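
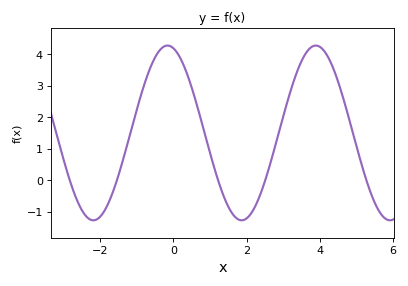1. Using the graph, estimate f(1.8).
-1.26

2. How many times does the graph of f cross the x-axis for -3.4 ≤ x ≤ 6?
5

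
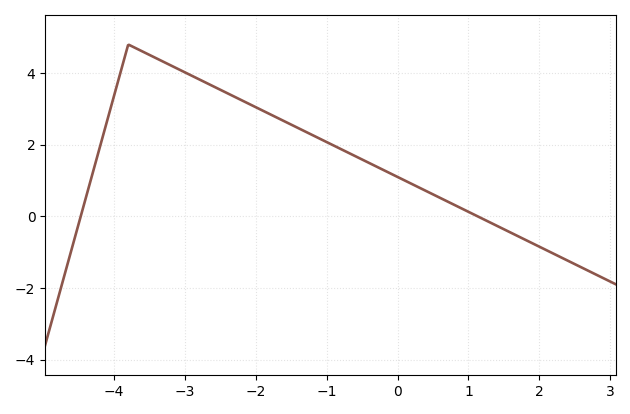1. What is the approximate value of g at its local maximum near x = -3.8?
4.8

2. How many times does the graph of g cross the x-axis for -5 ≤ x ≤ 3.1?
2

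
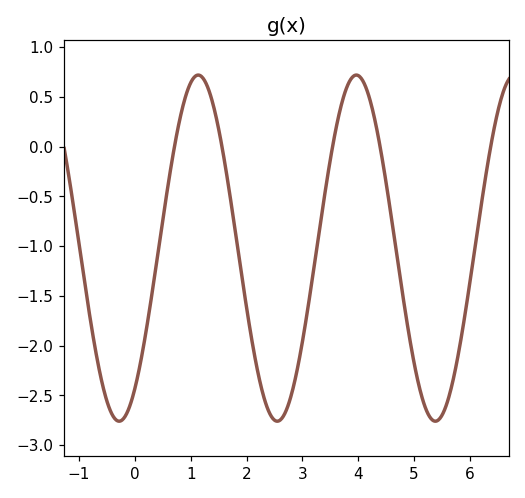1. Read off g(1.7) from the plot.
-0.478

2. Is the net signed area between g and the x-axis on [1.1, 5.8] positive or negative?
negative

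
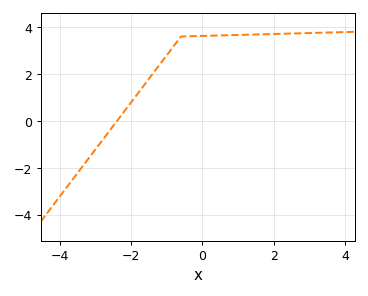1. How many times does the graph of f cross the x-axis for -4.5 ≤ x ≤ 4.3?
1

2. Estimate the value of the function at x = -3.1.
-1.43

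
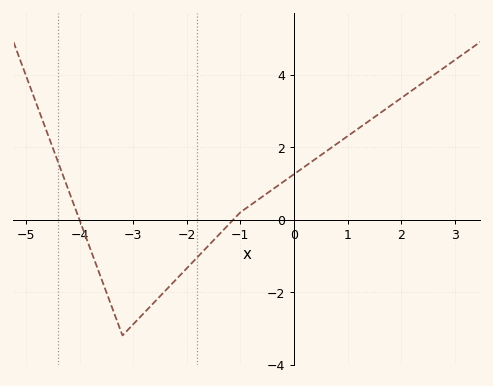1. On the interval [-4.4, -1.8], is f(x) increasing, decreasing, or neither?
neither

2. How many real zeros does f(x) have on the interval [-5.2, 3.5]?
2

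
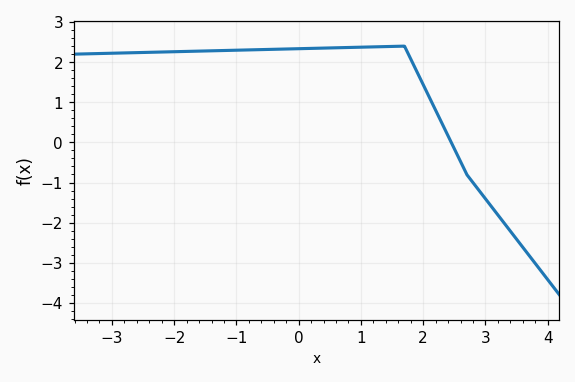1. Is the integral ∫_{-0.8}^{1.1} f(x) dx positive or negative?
positive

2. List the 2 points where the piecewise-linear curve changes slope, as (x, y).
(1.7, 2.4); (2.7, -0.8)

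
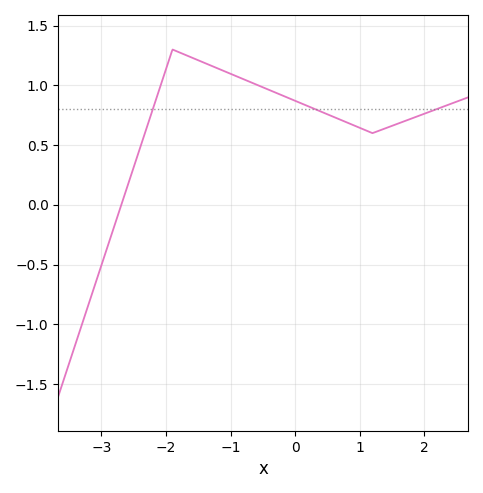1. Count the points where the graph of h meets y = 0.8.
3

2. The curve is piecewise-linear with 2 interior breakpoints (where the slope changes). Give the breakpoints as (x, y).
(-1.9, 1.3); (1.2, 0.6)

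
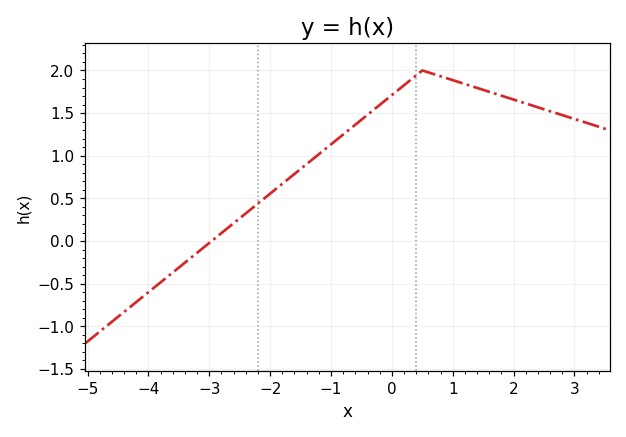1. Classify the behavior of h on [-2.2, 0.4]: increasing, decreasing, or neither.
increasing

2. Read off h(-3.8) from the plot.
-0.5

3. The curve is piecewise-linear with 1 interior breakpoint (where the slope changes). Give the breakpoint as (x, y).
(0.5, 2)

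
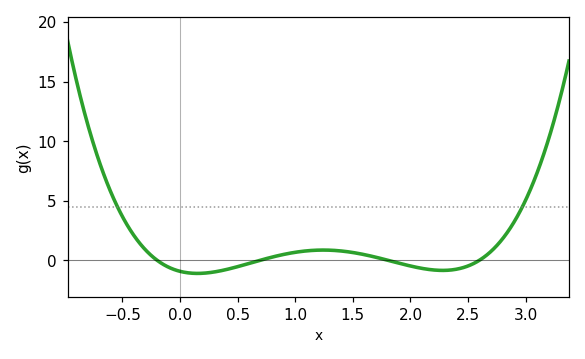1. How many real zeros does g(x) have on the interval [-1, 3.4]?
4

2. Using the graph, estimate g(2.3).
-0.858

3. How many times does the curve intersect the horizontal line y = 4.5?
2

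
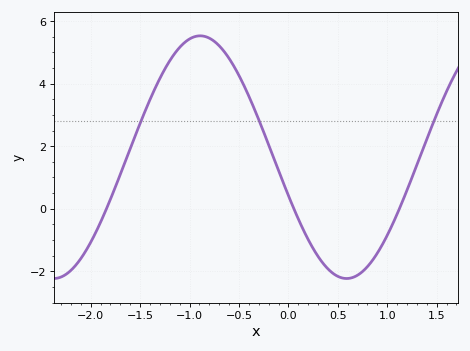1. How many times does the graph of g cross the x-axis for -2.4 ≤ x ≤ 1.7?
3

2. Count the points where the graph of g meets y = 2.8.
3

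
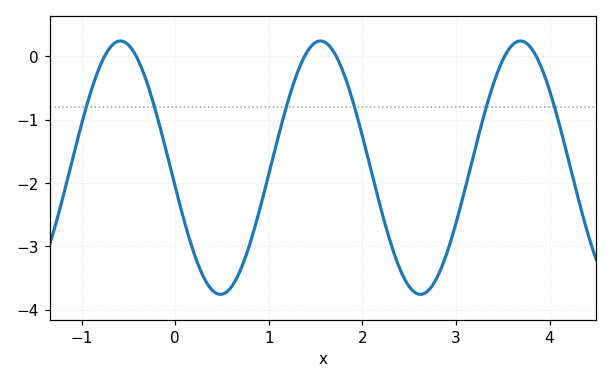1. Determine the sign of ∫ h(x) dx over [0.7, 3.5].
negative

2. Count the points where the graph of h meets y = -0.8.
6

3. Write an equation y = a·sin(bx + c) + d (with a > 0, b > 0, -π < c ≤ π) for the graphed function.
y = 2sin(2.94x - 2.99) - 1.76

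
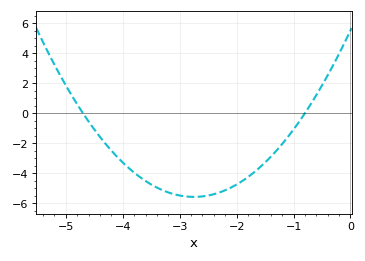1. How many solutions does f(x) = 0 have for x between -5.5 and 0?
2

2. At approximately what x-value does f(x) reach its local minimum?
-2.8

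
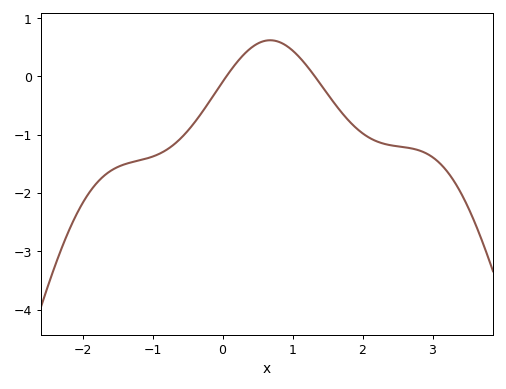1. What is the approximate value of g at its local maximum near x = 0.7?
0.6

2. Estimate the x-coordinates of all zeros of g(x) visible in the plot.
0.1, 1.3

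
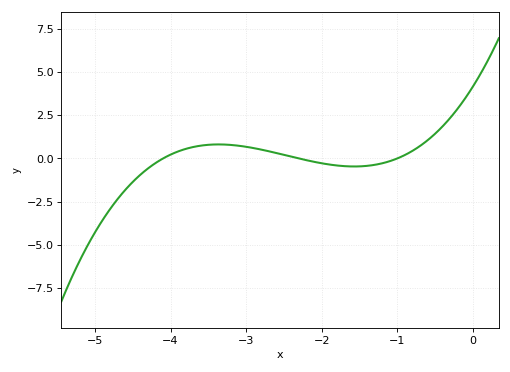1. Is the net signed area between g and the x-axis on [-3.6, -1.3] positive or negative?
positive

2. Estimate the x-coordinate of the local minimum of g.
-1.57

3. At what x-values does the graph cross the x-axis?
-4.1, -2.3, -1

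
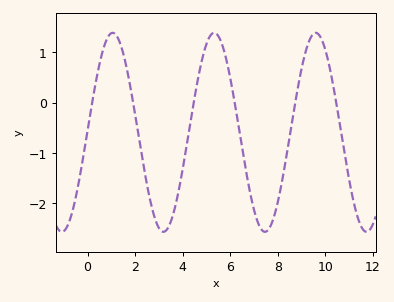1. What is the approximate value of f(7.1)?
-2.3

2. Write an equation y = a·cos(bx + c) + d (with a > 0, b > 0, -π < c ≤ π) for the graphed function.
y = 1.98cos(1.5x - 1.6) - 0.59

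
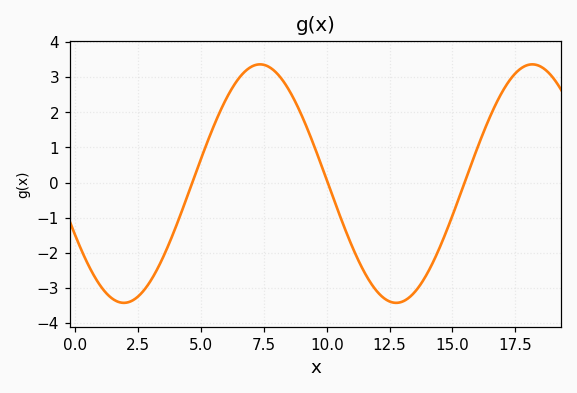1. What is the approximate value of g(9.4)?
1.23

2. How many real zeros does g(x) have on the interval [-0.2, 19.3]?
3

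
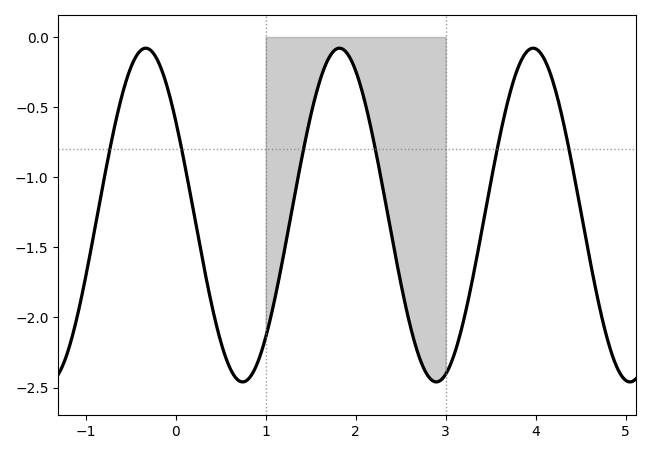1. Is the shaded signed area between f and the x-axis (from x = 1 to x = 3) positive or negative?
negative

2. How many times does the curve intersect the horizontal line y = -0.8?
6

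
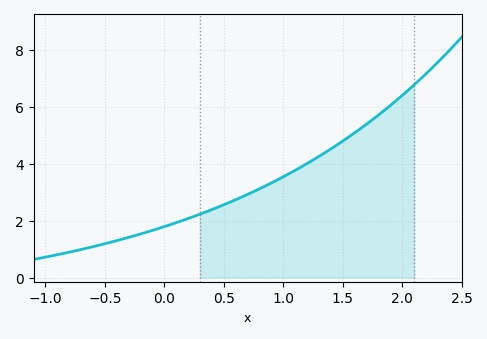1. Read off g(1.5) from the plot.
4.8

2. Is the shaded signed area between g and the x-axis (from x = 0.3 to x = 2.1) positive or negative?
positive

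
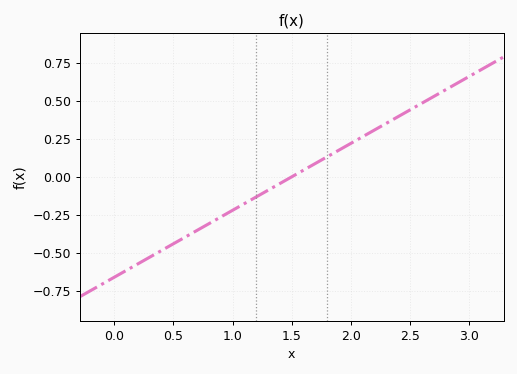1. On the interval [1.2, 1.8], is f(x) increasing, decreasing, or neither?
increasing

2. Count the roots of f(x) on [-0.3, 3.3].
1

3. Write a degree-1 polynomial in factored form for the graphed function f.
y = 0.44(x - 1.5)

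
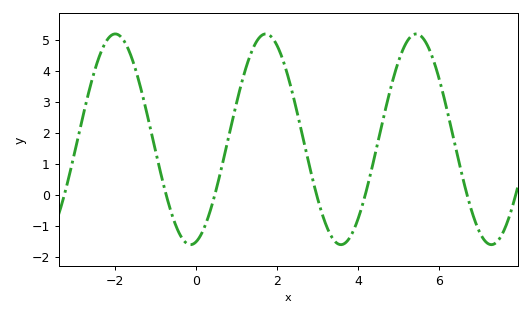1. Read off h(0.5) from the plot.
0.207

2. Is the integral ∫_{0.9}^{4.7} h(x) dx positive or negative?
positive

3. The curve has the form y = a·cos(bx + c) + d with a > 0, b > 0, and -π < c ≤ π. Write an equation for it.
y = 3.4cos(1.69x - 2.9) + 1.79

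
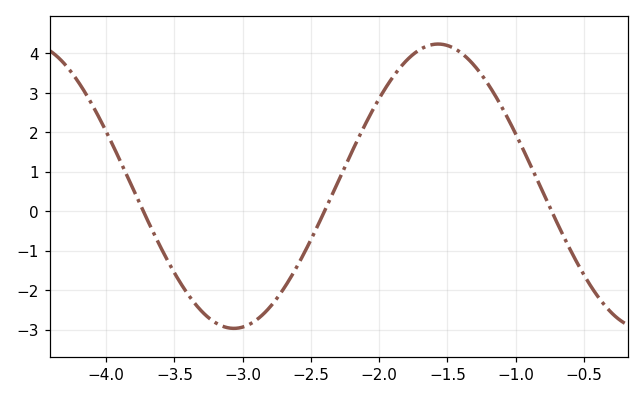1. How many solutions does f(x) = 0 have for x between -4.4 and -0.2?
3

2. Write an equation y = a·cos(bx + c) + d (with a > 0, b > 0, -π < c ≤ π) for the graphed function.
y = 3.6cos(2.1x - 3) + 0.63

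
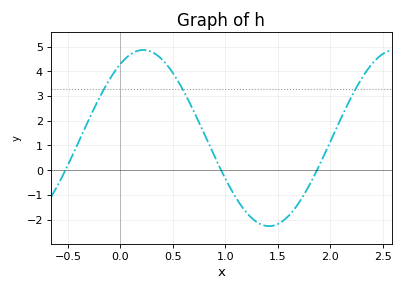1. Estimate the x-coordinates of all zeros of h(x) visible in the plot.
-0.5, 0.95, 1.85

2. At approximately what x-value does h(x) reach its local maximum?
0.2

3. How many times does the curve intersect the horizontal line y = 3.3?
3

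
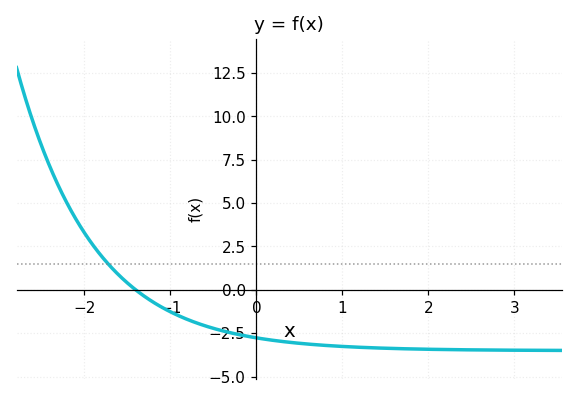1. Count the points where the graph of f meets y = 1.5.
1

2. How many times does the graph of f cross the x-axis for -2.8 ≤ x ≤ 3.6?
1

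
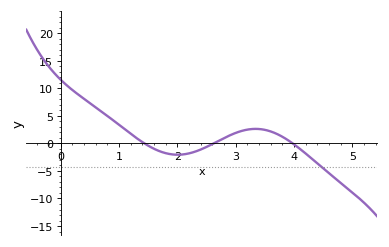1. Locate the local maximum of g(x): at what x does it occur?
3.3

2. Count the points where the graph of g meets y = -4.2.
1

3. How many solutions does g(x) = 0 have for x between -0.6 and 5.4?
3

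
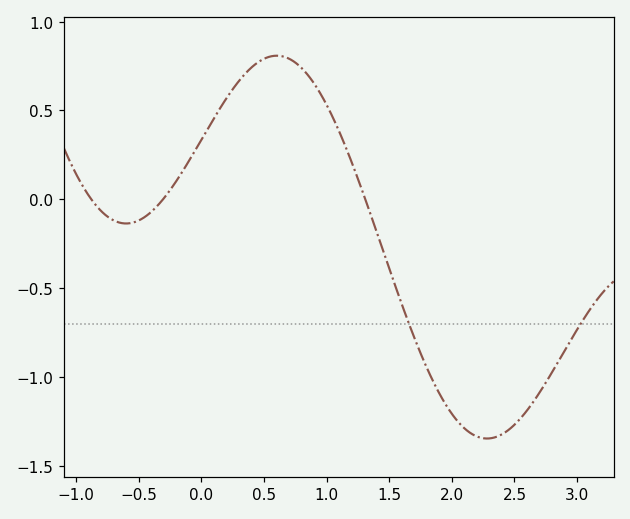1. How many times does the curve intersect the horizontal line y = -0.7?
2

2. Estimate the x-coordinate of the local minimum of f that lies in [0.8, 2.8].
2.3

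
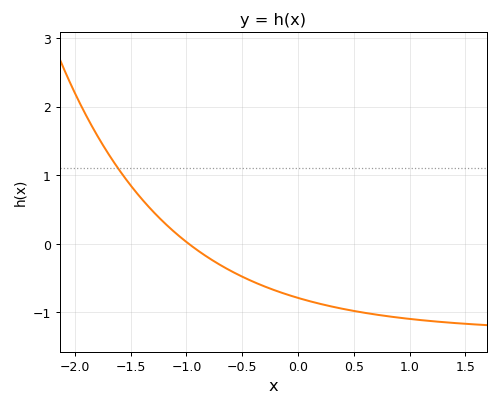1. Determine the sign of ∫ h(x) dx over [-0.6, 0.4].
negative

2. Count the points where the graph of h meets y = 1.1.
1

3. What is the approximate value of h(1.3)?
-1.14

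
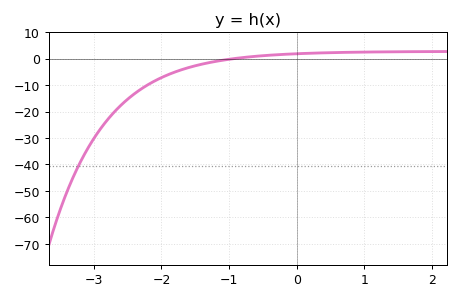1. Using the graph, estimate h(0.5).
2.26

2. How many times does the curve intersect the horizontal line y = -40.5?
1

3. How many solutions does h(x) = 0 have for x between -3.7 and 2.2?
1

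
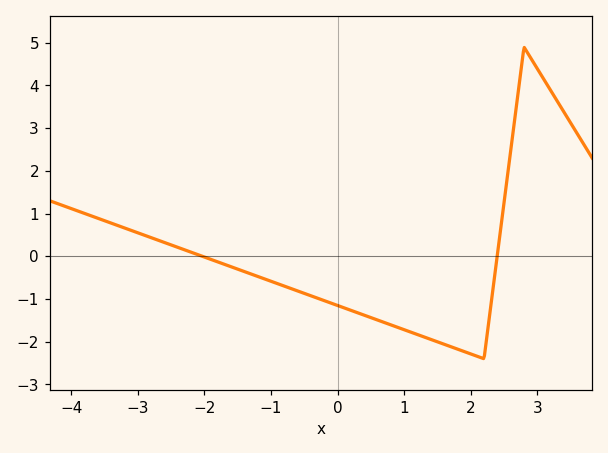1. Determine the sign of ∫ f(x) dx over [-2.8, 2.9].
negative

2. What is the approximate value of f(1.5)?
-2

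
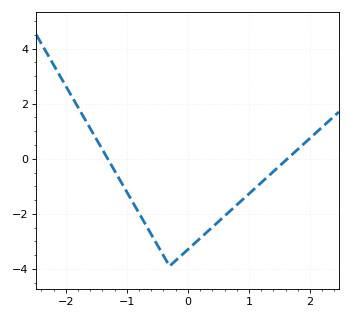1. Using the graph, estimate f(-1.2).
-0.437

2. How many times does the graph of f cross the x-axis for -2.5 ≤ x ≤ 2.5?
2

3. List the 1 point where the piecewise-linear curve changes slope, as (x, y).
(-0.3, -3.9)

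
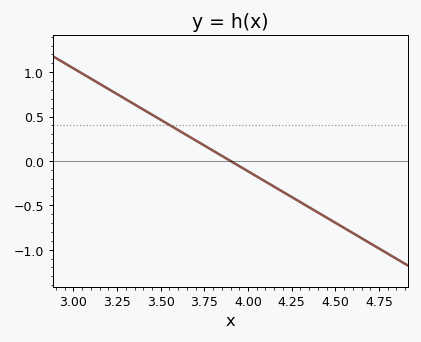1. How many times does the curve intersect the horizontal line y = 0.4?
1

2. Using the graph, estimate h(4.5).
-0.7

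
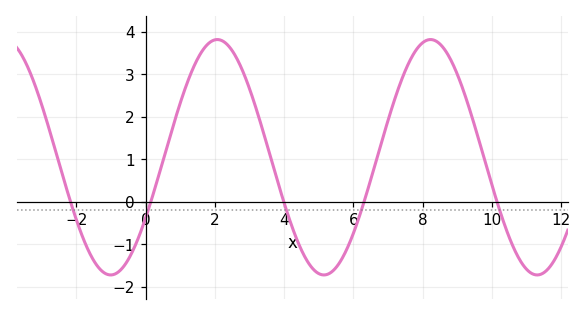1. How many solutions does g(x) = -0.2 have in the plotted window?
5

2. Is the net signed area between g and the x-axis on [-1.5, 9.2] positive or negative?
positive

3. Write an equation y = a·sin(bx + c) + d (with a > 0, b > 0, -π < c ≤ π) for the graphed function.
y = 2.77sin(1x - 0.54) + 1.05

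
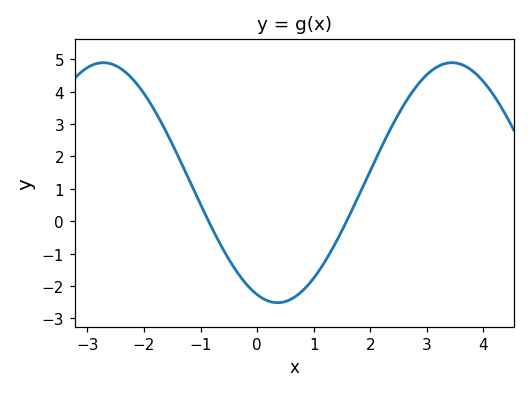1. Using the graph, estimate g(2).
1.6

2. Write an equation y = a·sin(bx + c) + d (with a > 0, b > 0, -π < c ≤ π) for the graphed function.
y = 3.71sin(1x - 1.9) + 1.19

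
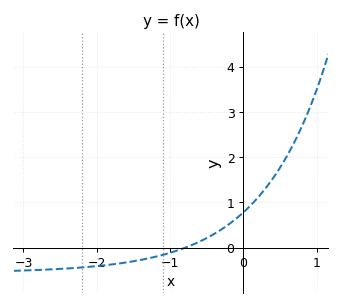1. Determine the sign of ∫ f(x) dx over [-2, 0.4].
positive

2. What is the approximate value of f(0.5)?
1.77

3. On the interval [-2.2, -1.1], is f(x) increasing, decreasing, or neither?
increasing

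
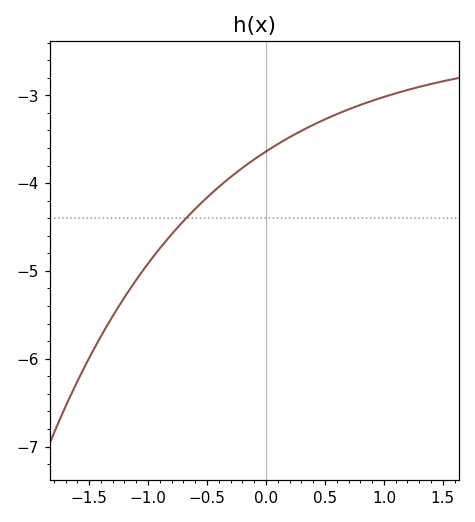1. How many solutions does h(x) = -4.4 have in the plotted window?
1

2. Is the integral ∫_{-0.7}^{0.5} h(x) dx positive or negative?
negative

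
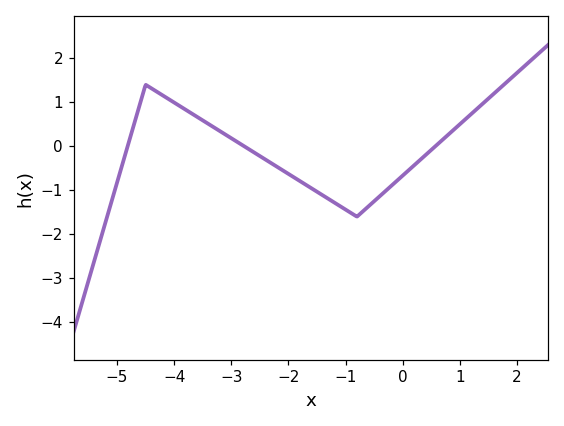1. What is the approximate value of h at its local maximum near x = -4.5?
1.4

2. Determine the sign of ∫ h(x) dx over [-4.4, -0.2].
negative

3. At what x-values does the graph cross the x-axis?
-4.8, -2.8, 0.6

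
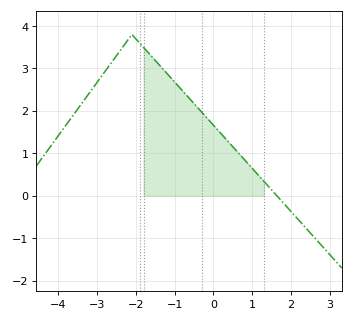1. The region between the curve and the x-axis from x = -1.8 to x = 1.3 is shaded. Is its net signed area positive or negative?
positive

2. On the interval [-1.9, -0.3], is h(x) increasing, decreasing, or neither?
decreasing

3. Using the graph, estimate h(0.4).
1.3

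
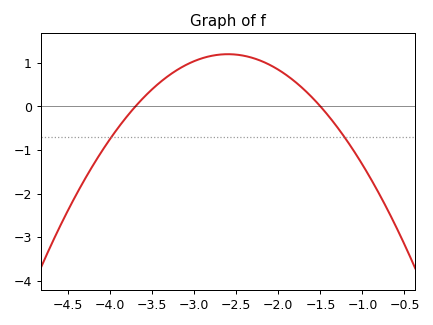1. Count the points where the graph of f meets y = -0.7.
2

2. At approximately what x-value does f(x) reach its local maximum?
-2.6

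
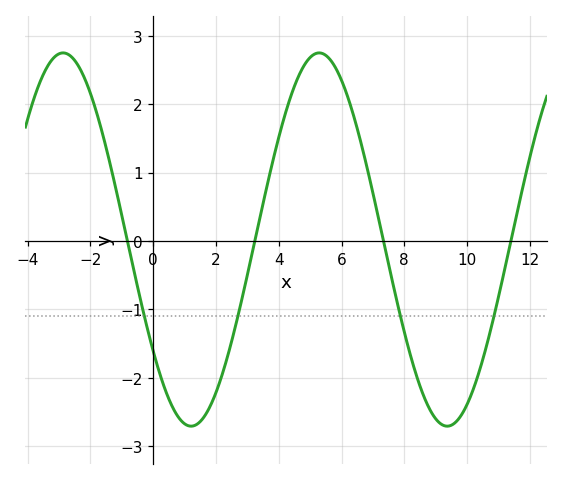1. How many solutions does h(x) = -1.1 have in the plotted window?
4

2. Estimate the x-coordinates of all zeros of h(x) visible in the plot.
-0.823, 3.24, 7.34, 11.4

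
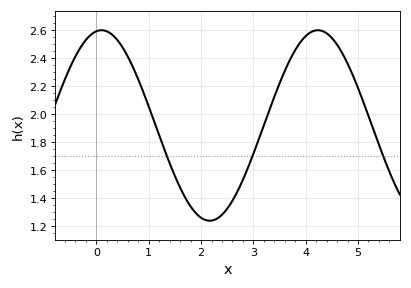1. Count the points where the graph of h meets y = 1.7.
3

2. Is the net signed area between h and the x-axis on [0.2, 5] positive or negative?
positive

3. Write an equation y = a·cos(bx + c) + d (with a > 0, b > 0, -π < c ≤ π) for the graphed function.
y = 0.68cos(1.5x - 0.15) + 1.92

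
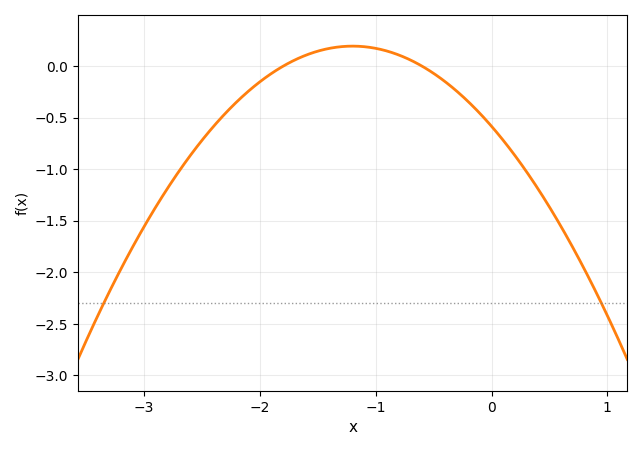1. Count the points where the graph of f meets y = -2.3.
2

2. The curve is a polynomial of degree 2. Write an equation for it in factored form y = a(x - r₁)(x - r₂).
y = -0.54(x + 1.8)(x + 0.6)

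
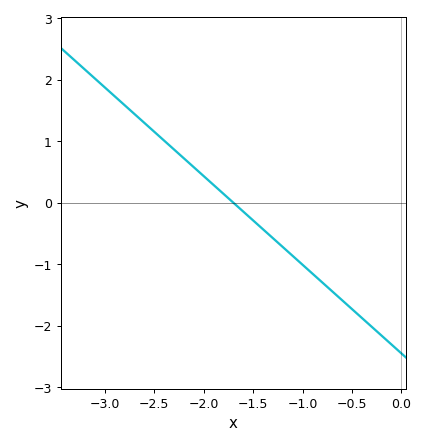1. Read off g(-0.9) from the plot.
-1.15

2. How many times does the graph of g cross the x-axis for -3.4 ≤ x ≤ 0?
1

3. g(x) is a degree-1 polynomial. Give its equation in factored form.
y = -1.44(x + 1.7)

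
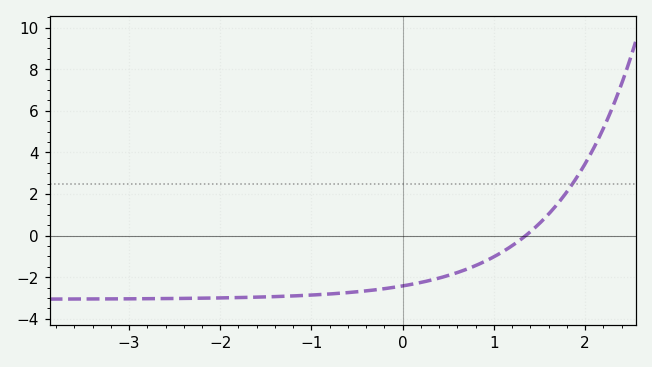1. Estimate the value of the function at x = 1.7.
1.54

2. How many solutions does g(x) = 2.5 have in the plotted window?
1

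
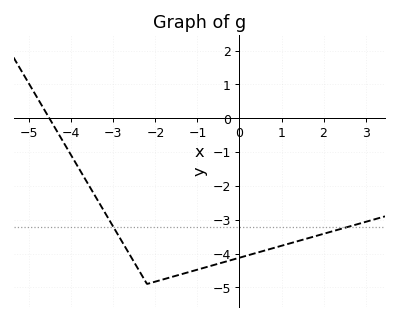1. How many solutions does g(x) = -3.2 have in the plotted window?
2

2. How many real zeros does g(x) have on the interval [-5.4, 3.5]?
1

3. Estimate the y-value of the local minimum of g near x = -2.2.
-4.9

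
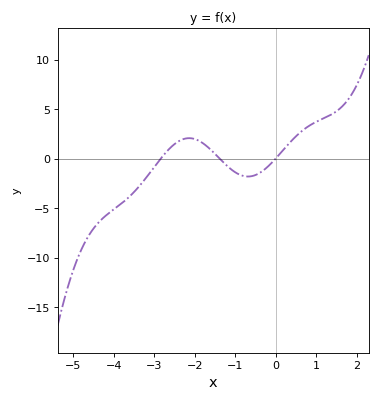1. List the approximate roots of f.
-2.84, -1.38, 0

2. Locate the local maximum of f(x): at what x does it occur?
-2.14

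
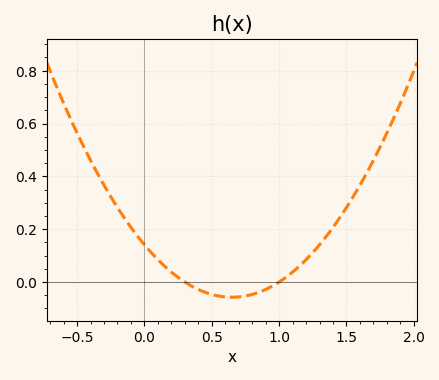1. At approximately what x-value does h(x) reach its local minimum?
0.65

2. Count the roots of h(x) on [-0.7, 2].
2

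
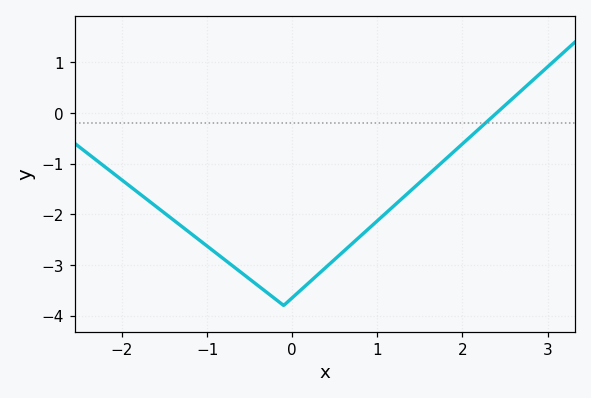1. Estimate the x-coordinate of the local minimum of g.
-0.101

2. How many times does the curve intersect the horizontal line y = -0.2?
1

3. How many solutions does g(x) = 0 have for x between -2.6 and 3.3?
1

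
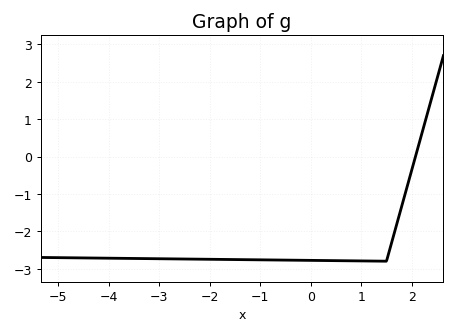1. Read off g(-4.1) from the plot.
-2.72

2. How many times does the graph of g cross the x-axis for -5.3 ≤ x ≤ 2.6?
1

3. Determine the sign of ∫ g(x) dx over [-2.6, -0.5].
negative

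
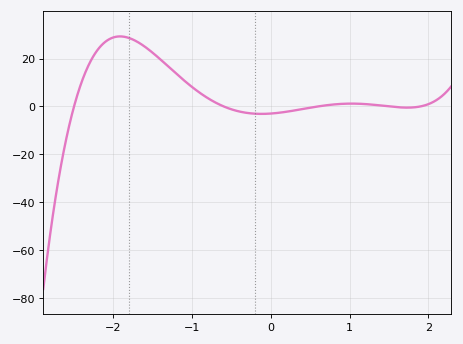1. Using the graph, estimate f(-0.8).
3.43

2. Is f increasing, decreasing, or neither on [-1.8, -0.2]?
decreasing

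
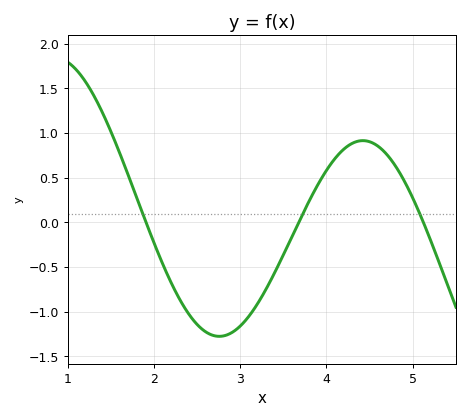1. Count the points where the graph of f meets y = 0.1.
3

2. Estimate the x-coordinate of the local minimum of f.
2.8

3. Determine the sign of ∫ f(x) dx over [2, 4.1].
negative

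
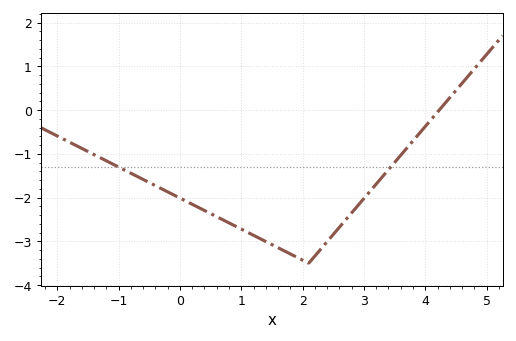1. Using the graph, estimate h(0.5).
-2.37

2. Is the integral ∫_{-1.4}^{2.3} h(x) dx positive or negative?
negative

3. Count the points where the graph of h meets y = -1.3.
2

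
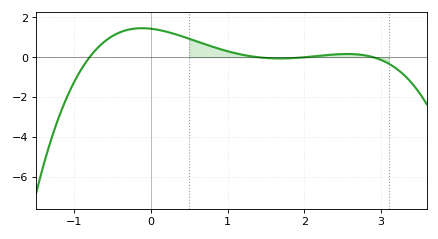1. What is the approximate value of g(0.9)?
0.411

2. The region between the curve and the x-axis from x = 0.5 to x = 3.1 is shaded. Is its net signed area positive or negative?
positive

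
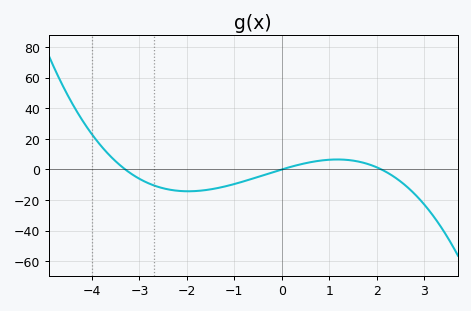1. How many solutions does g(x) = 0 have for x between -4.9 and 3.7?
3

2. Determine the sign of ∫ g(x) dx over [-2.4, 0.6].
negative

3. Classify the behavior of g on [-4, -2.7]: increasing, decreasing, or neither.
decreasing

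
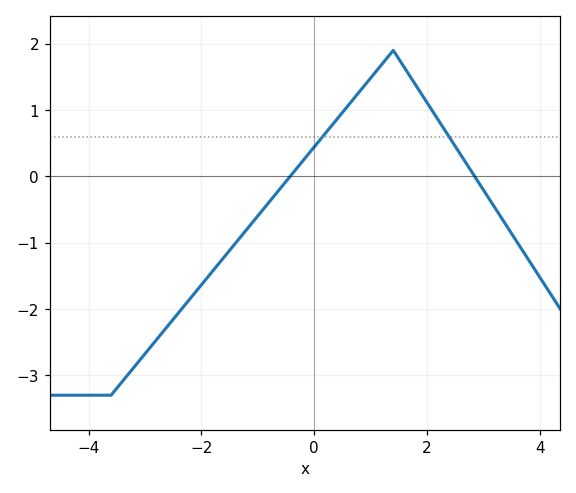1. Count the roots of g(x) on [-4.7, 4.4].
2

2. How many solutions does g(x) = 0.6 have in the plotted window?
2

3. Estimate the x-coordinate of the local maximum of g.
1.4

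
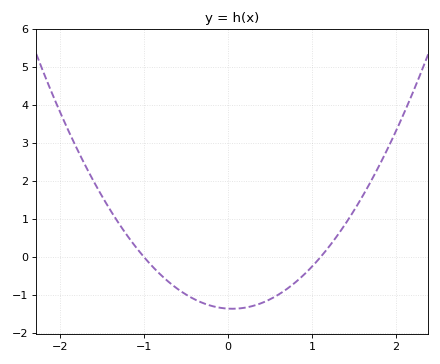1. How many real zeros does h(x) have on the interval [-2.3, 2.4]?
2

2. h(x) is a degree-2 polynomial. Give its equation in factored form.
y = 1.23(x + 1)(x - 1.1)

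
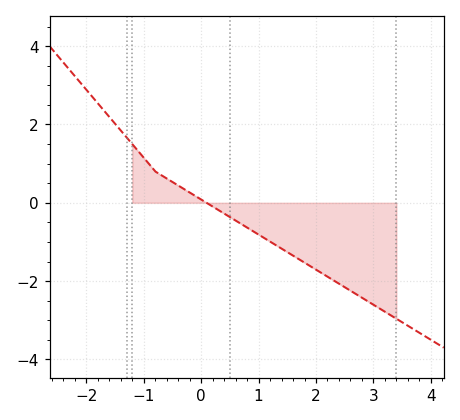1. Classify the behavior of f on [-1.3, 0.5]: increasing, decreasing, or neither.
decreasing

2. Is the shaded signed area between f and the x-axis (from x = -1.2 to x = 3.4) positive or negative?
negative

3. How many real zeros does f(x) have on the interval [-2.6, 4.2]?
1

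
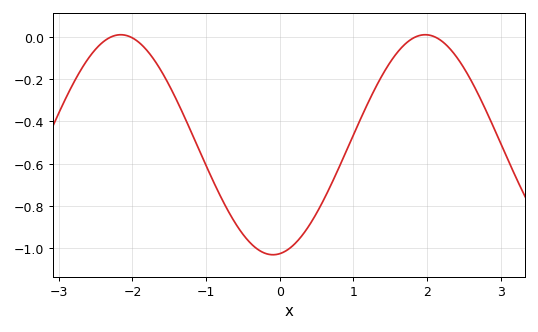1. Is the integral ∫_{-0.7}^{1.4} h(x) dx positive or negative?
negative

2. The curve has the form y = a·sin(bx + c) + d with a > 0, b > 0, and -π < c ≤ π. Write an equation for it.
y = 0.52sin(1.5x - 1.4) - 0.51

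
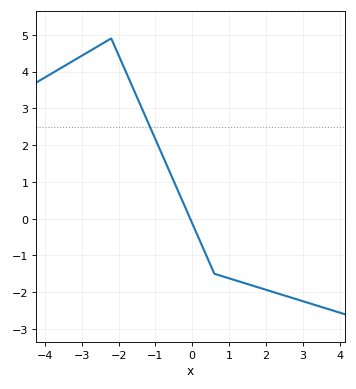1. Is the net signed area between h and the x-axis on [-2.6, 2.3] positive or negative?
positive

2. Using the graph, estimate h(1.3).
-1.72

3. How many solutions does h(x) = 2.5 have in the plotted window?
1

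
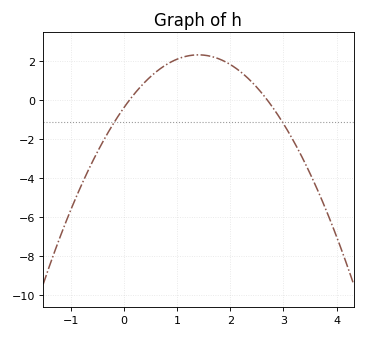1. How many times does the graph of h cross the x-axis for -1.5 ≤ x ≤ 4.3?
2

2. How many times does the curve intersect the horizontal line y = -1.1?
2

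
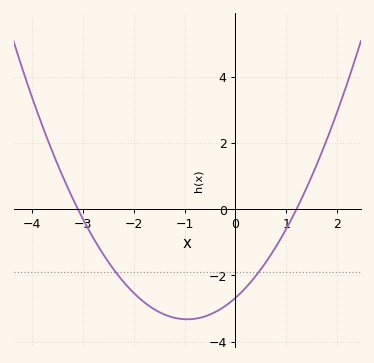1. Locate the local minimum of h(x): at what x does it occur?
-0.95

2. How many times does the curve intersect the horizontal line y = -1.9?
2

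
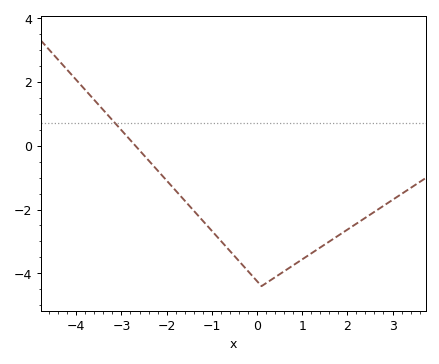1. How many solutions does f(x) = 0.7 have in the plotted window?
1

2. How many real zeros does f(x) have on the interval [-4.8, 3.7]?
1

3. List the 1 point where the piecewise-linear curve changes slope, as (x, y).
(0.1, -4.4)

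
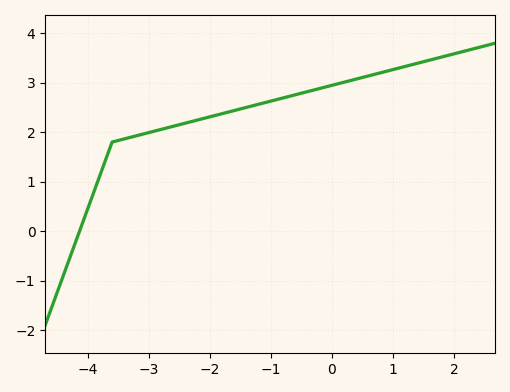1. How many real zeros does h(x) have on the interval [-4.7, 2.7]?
1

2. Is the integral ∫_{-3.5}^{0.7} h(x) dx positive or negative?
positive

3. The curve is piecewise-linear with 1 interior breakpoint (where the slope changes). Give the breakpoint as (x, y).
(-3.6, 1.8)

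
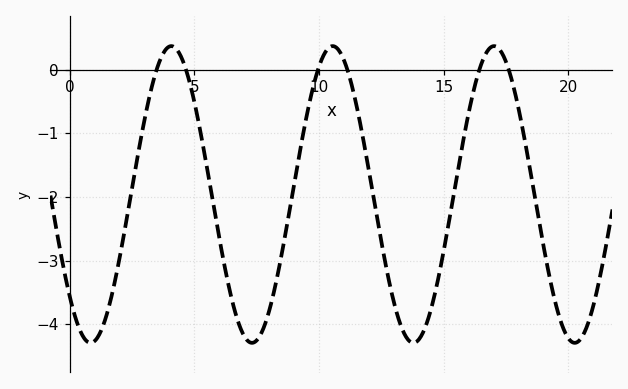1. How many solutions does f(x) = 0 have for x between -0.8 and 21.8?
6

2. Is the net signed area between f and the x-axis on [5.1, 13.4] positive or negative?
negative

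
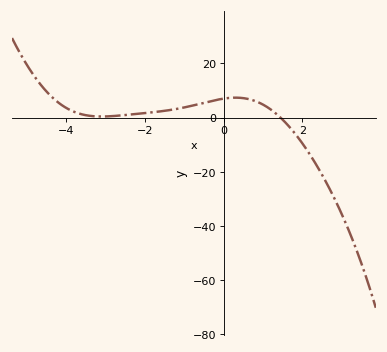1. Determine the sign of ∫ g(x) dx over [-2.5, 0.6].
positive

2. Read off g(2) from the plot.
-9.51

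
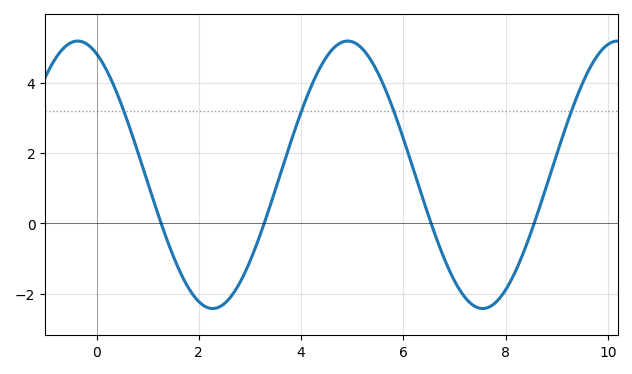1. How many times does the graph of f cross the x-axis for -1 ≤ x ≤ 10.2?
4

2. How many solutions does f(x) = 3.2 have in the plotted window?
4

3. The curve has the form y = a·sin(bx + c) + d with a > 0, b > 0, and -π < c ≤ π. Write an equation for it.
y = 3.8sin(1.2x + 2) + 1.38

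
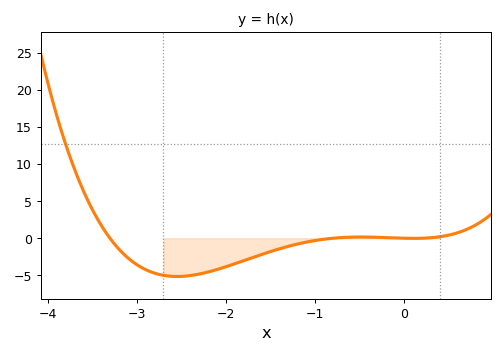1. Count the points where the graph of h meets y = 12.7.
1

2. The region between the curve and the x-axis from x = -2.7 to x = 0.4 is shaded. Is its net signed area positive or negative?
negative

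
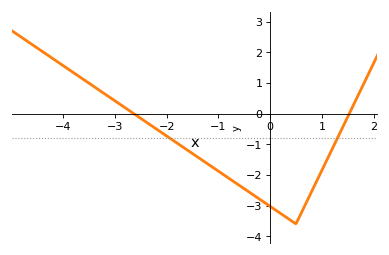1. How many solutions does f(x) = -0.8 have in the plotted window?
2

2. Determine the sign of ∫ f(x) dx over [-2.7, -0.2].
negative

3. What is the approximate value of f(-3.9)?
1.5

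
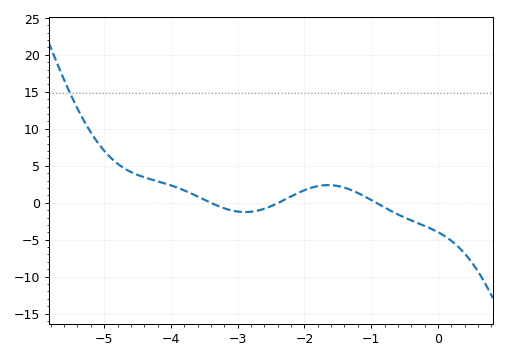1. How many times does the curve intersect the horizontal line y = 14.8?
1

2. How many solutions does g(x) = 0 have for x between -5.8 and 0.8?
3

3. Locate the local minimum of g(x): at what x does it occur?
-2.89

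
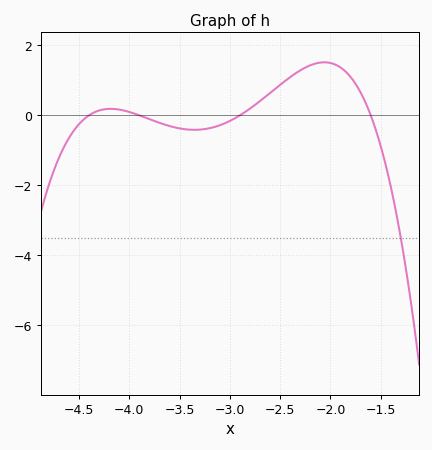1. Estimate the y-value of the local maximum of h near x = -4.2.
0.185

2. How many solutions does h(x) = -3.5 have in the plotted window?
1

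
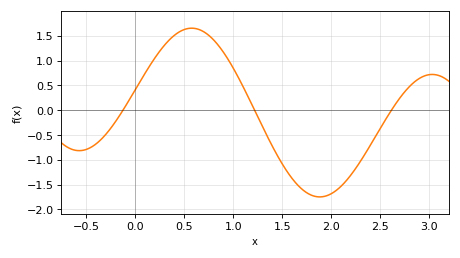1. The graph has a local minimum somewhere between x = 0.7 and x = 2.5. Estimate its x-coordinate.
1.88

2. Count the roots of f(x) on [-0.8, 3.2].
3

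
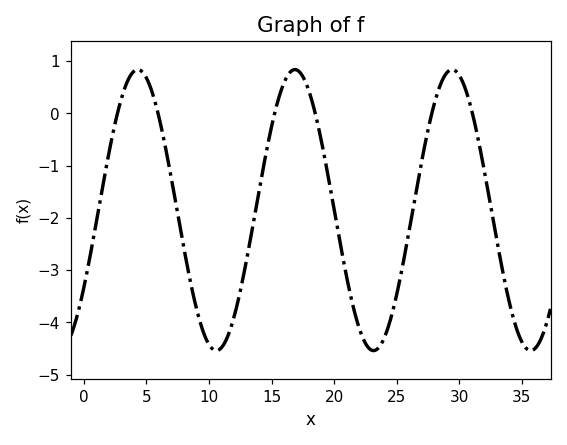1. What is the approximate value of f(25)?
-3.5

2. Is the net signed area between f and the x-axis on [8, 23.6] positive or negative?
negative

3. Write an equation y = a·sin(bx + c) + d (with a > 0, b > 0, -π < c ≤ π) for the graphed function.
y = 2.69sin(0.5x - 0.58) - 1.85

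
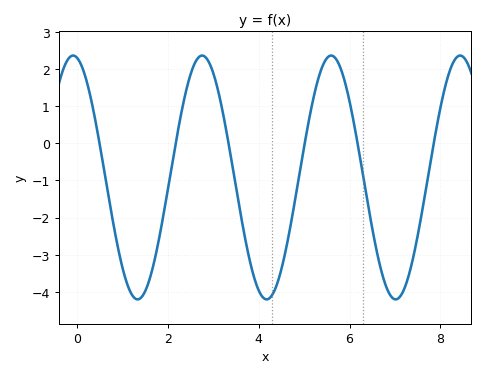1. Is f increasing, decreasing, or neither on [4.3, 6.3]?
neither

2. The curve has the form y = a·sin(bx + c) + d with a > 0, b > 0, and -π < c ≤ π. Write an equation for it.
y = 3.28sin(2.2x + 1.8) - 0.92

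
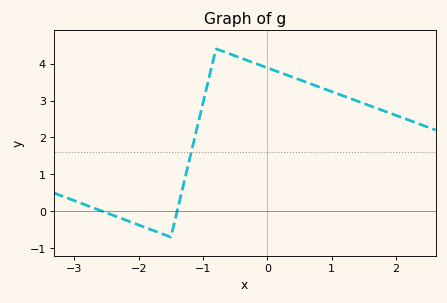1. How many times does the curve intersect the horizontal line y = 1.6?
1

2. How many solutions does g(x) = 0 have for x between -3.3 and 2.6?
2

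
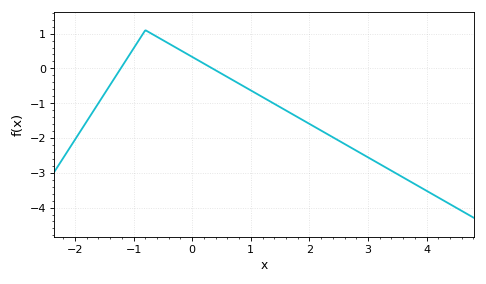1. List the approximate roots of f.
-1.22, 0.343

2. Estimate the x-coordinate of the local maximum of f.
-0.799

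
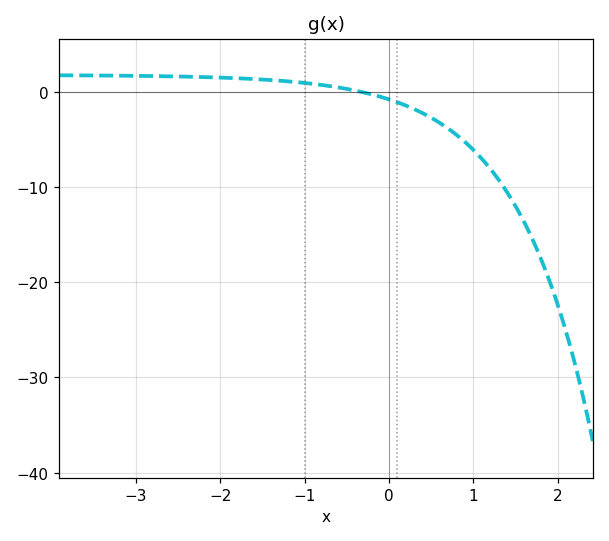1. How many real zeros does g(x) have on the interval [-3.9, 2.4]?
1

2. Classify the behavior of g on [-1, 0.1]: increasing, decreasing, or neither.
decreasing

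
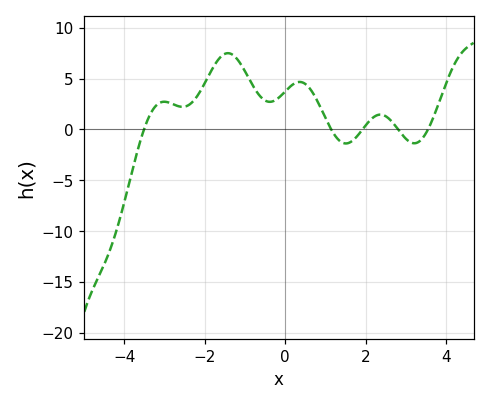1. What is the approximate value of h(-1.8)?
6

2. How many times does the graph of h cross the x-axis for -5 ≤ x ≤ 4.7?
5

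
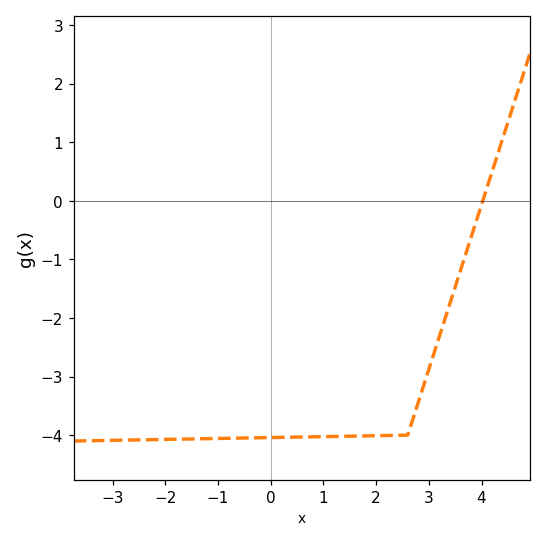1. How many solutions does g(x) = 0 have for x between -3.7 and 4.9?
1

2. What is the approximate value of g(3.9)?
-0.3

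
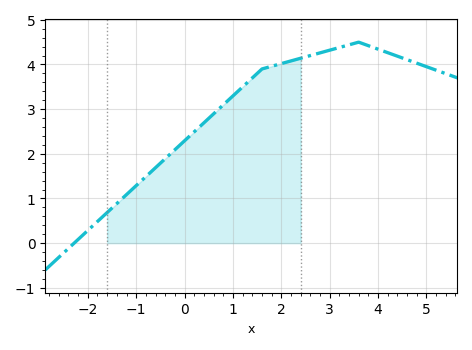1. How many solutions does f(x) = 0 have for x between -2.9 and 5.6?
1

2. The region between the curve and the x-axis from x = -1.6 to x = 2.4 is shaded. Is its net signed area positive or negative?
positive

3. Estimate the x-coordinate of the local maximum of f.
3.6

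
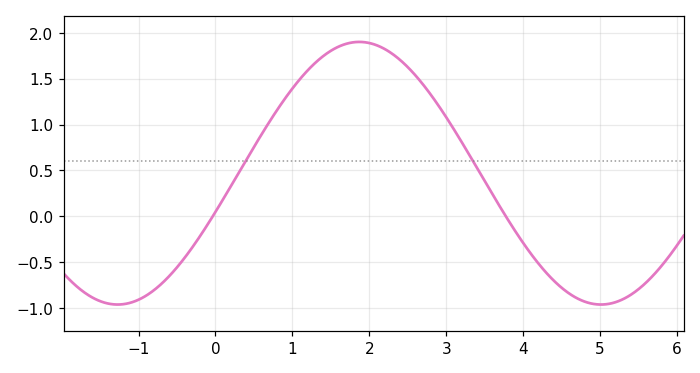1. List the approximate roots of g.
0, 3.8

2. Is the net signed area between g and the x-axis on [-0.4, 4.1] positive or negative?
positive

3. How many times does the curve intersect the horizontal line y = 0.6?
2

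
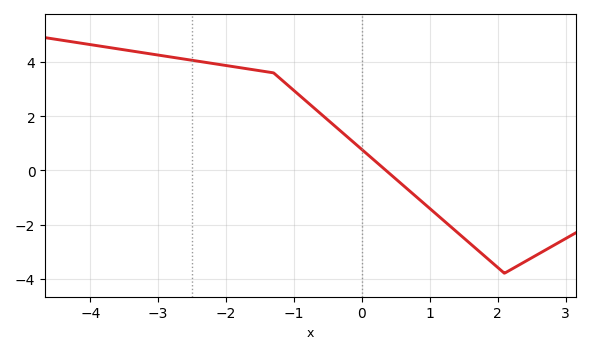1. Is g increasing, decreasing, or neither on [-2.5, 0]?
decreasing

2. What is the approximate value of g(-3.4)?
4.4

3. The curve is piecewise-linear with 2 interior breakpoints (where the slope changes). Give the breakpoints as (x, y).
(-1.3, 3.6); (2.1, -3.8)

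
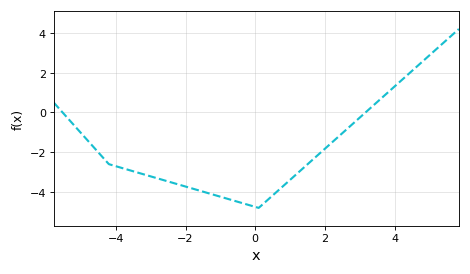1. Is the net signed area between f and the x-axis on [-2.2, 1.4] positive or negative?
negative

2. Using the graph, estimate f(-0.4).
-4.54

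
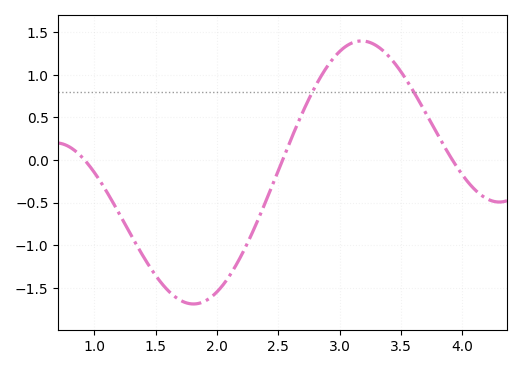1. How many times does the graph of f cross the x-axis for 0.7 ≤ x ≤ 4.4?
3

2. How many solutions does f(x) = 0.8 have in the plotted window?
2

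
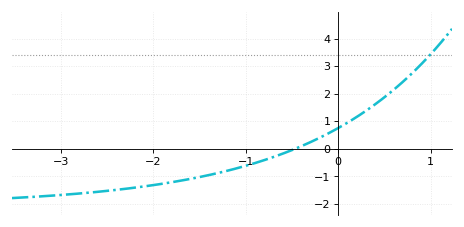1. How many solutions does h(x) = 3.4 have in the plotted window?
1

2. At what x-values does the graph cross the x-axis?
-0.5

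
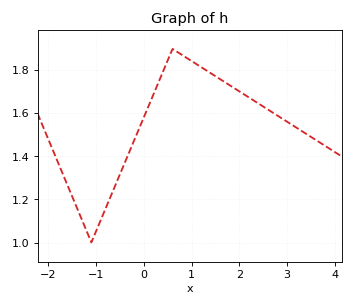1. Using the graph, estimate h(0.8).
1.87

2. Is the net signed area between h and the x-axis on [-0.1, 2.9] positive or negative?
positive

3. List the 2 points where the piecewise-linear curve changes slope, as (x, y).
(-1.1, 1); (0.6, 1.9)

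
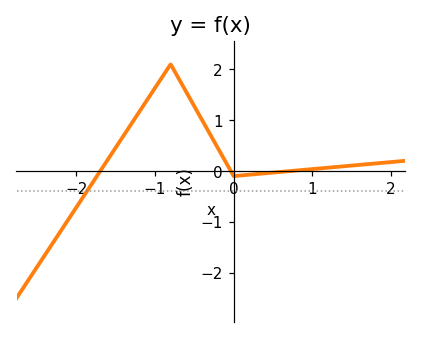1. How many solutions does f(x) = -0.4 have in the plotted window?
1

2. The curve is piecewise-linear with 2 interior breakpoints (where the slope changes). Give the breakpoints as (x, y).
(-0.8, 2.1); (0, -0.1)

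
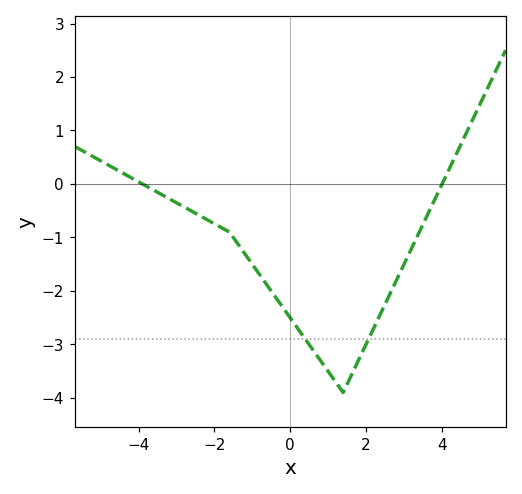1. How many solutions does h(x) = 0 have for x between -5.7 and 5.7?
2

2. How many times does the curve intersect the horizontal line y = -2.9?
2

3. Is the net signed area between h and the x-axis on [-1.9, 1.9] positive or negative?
negative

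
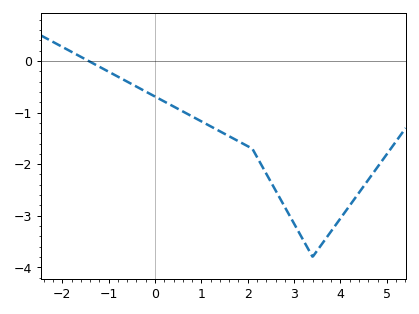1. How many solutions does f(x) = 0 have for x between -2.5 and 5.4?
1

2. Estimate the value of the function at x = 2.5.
-2.35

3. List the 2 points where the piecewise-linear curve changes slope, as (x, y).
(2.1, -1.7); (3.4, -3.8)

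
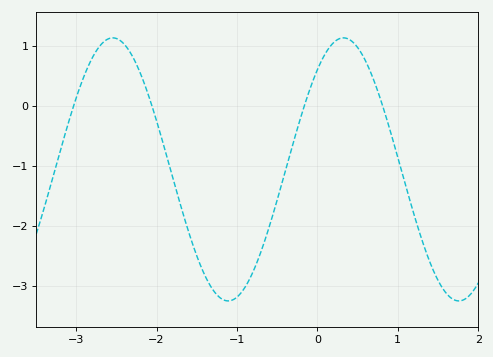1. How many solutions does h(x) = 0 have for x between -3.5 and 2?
4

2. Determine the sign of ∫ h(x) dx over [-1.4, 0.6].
negative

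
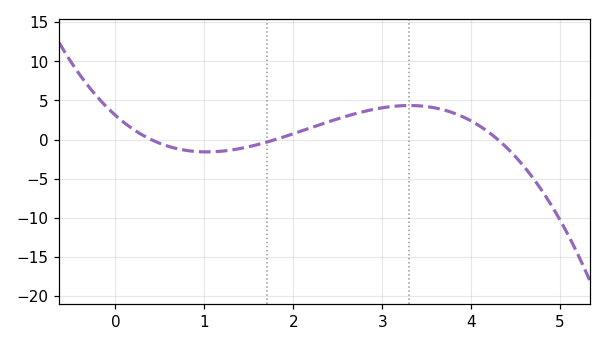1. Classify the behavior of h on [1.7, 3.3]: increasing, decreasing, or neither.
increasing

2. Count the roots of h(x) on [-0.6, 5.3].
3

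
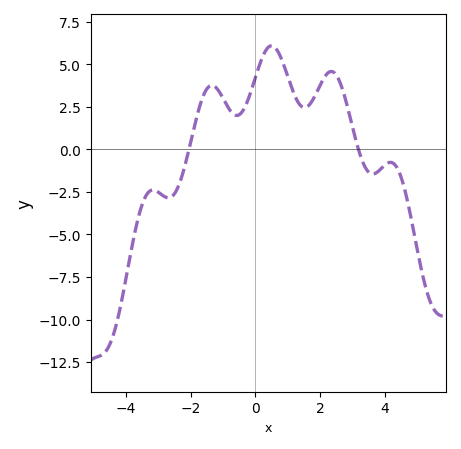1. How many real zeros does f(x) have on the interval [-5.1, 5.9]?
2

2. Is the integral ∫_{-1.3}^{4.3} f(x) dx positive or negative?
positive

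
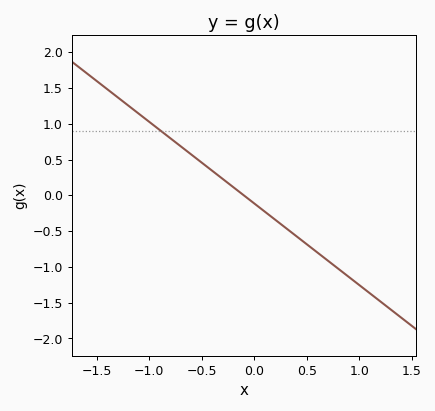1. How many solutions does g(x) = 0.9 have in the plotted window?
1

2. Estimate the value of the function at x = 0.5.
-0.7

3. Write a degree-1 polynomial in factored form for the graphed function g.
y = -1.14(x + 0.1)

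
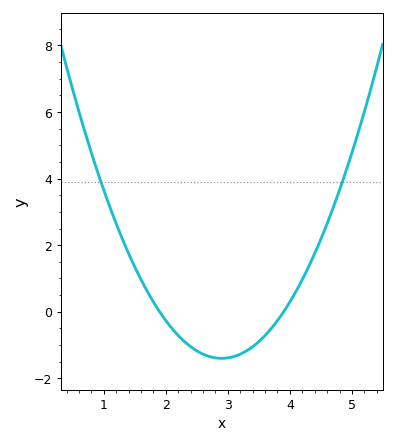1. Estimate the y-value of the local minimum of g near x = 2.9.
-1.4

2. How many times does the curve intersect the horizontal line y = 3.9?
2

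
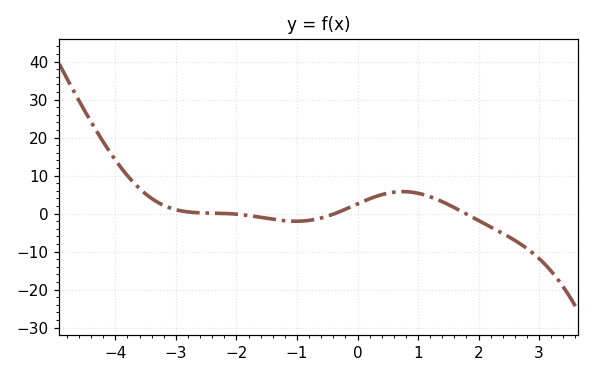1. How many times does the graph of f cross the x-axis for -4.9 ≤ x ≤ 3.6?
3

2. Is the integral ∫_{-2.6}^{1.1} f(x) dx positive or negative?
positive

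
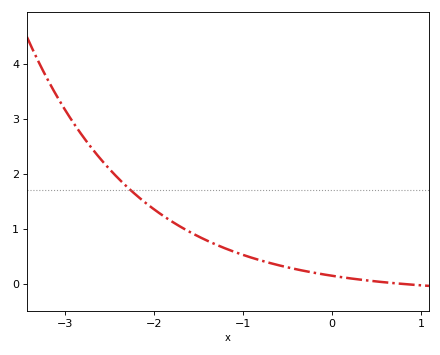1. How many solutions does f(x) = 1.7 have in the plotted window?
1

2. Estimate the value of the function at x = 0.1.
0.126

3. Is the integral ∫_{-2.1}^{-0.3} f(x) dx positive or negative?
positive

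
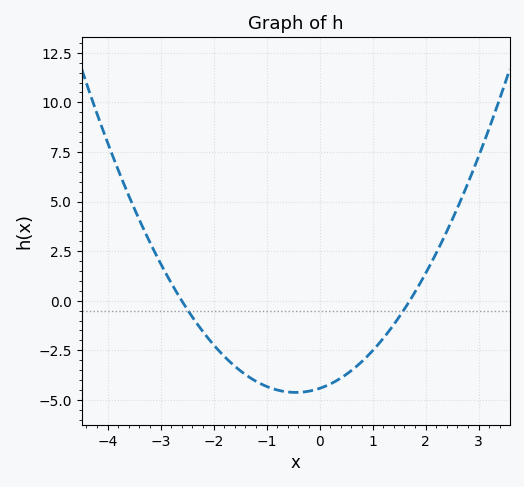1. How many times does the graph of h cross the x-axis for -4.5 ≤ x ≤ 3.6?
2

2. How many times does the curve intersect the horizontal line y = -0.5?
2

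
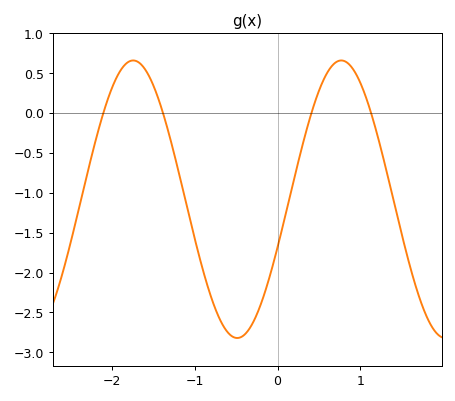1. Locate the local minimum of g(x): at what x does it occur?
-0.5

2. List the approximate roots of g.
-2.1, -1.4, 0.4, 1.1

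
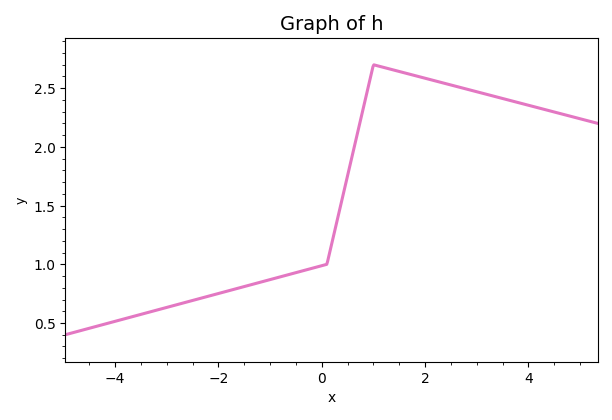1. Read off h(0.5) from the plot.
1.75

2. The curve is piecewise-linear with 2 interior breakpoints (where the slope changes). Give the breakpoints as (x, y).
(0.1, 1); (1, 2.7)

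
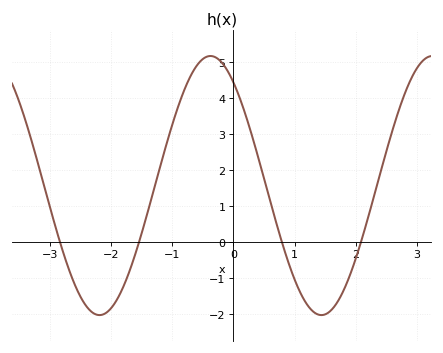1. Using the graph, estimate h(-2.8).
-0.211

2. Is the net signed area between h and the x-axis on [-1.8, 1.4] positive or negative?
positive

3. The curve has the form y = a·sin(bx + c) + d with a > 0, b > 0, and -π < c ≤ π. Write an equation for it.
y = 3.6sin(1.73x + 2.22) + 1.57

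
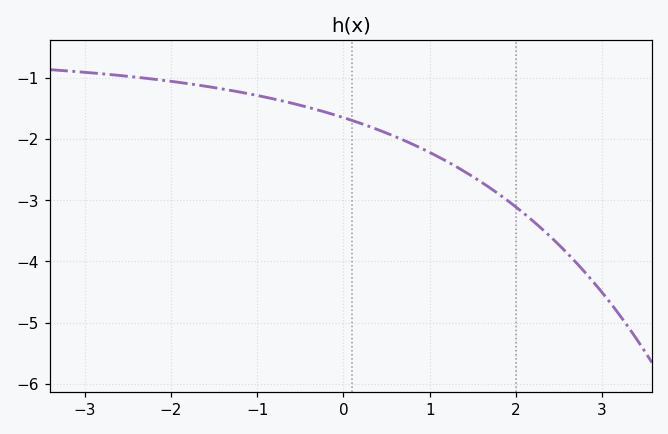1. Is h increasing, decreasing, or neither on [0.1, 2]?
decreasing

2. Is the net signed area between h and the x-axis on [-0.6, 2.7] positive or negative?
negative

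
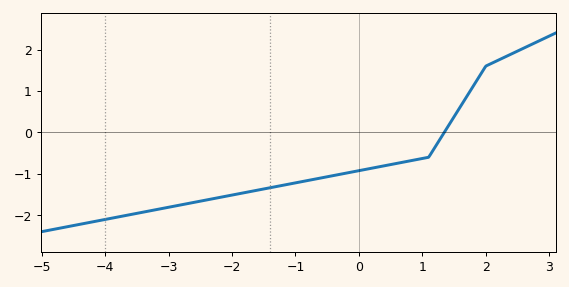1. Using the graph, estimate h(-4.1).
-2.13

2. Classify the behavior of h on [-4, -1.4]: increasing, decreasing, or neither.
increasing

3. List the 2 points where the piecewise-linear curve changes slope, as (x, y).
(1.1, -0.6); (2, 1.6)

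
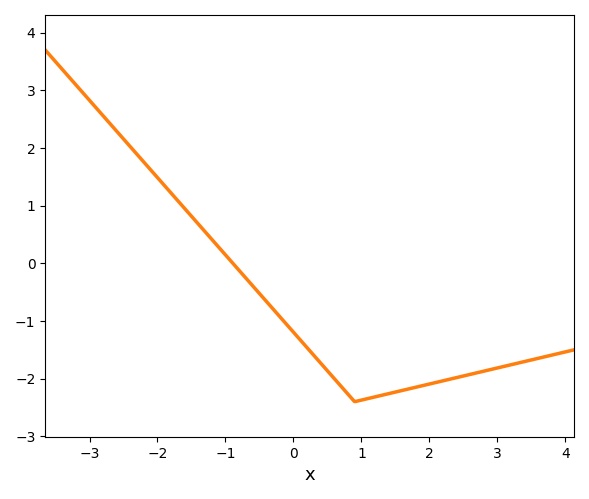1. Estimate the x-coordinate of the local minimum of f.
1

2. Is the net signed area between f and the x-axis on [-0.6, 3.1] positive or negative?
negative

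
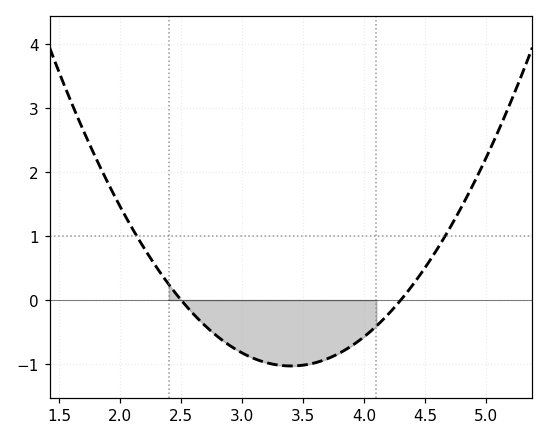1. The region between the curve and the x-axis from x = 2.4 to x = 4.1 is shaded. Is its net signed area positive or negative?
negative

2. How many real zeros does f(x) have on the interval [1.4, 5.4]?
2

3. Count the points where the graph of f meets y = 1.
2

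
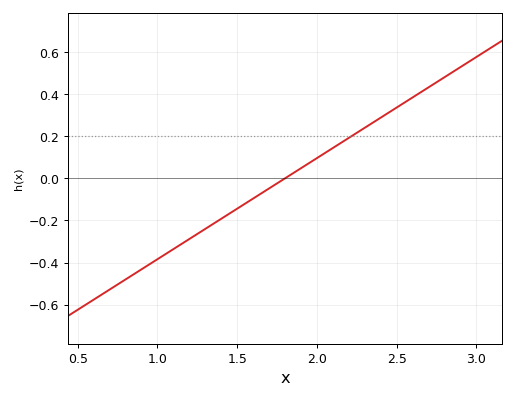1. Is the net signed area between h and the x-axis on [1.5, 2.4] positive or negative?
positive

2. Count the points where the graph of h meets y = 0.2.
1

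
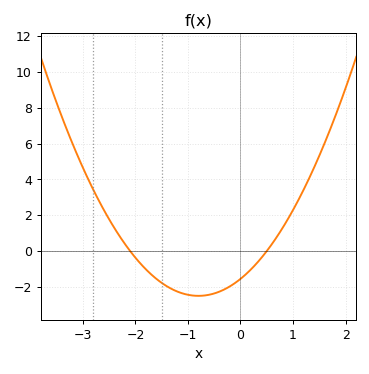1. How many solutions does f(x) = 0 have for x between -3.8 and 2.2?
2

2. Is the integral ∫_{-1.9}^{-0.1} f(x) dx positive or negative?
negative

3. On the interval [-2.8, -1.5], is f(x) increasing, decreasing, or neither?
decreasing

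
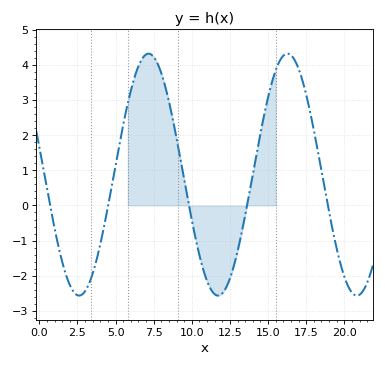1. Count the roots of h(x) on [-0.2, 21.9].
5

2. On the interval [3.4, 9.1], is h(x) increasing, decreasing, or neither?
neither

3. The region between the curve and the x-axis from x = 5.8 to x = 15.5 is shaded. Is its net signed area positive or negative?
positive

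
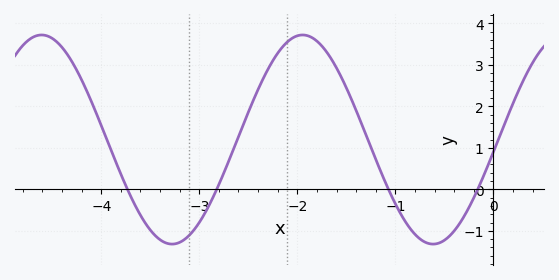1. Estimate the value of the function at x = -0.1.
0.322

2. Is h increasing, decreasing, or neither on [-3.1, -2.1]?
increasing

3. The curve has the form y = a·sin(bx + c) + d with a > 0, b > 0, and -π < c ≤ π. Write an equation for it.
y = 2.52sin(2.36x - 0.12) + 1.2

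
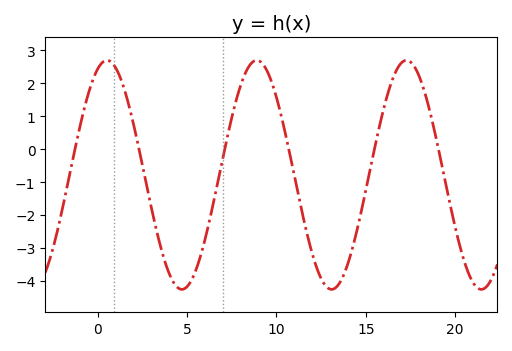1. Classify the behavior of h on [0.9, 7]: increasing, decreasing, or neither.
neither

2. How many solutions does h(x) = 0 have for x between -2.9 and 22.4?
6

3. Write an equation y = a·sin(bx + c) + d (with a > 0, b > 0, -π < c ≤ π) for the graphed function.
y = 3.48sin(0.75x + 1.2) - 0.78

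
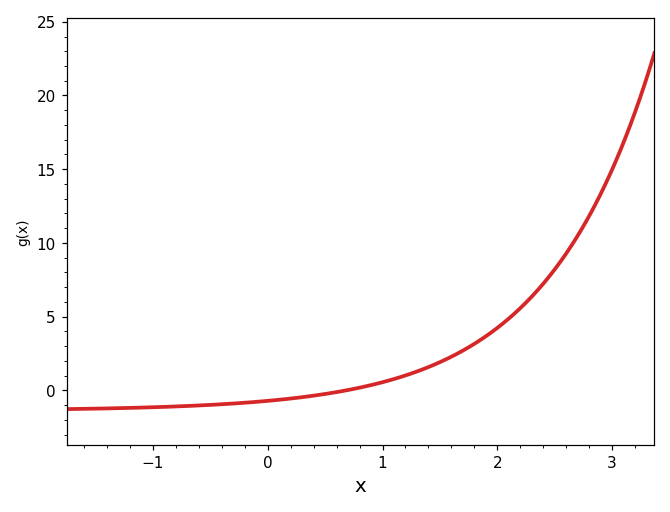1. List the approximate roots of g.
0.7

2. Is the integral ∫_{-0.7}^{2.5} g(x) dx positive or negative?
positive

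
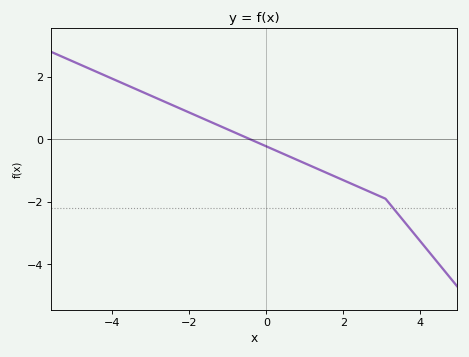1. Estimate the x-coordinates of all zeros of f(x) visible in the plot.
-0.4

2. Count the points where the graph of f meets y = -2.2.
1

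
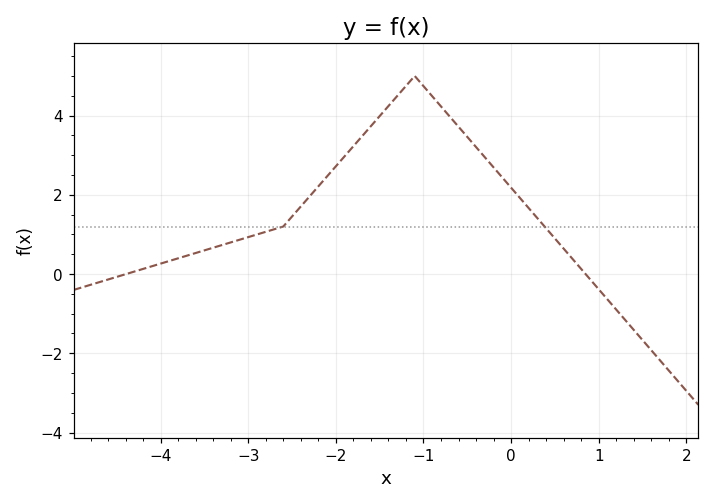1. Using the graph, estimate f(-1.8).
3.23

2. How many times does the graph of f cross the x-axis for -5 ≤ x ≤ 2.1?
2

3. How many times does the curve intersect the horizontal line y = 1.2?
2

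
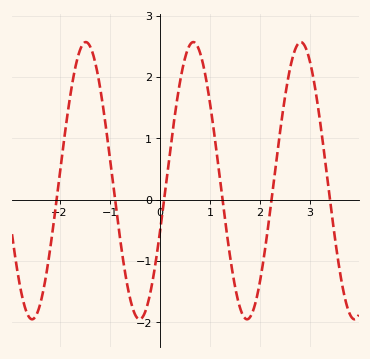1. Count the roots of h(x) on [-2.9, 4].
6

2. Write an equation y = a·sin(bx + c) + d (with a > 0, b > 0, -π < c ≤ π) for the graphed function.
y = 2.26sin(2.9x - 0.39) + 0.31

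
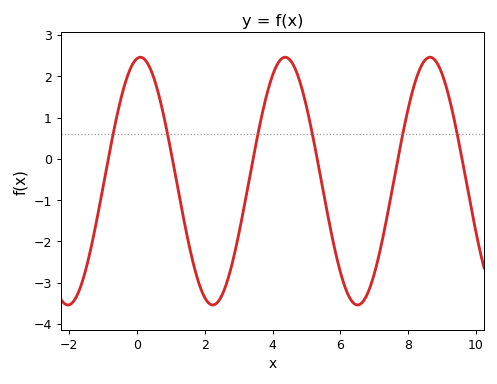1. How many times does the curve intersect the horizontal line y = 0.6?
6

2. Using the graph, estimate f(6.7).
-3.42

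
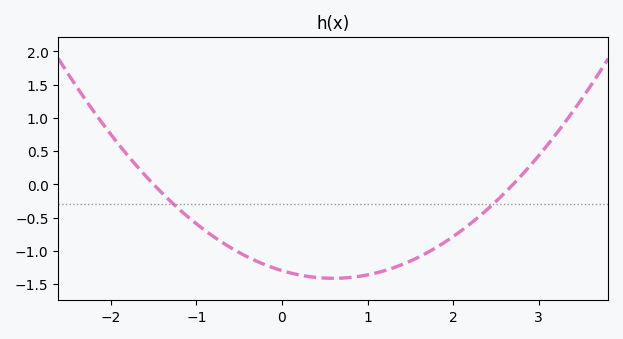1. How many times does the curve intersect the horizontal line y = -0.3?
2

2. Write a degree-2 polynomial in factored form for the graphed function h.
y = 0.32(x + 1.5)(x - 2.7)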